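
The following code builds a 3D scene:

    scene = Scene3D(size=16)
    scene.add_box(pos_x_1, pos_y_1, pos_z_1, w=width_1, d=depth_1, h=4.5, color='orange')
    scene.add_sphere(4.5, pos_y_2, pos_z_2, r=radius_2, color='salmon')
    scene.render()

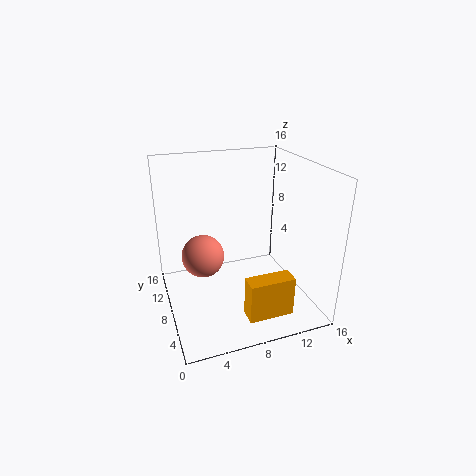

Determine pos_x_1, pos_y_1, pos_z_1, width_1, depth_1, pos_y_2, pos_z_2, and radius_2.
pos_x_1 = 7.5
pos_y_1 = 2.5
pos_z_1 = 0.5
width_1 = 5
depth_1 = 2
pos_y_2 = 10.5
pos_z_2 = 5
radius_2 = 2.5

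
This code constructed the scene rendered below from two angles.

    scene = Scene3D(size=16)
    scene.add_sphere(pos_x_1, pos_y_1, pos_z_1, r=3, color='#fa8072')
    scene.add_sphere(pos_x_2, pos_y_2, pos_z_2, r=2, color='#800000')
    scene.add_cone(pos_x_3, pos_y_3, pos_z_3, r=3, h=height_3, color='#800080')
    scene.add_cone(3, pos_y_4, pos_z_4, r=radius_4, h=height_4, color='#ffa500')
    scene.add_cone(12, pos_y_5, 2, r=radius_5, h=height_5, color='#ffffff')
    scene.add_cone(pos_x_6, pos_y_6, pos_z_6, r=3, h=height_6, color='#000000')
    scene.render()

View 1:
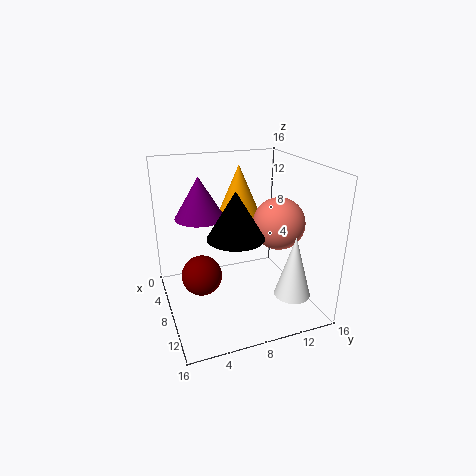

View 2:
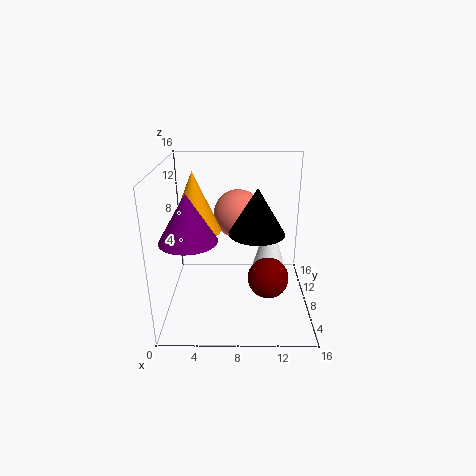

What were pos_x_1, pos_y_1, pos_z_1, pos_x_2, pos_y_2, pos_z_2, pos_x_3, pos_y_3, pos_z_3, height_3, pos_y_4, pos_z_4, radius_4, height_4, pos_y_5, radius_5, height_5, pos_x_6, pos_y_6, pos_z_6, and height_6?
pos_x_1 = 8, pos_y_1 = 13, pos_z_1 = 9, pos_x_2 = 11, pos_y_2 = 3, pos_z_2 = 6, pos_x_3 = 3, pos_y_3 = 5, pos_z_3 = 9, height_3 = 5, pos_y_4 = 10, pos_z_4 = 8, radius_4 = 3, height_4 = 7, pos_y_5 = 13, radius_5 = 2, height_5 = 7, pos_x_6 = 10, pos_y_6 = 7, pos_z_6 = 9, height_6 = 5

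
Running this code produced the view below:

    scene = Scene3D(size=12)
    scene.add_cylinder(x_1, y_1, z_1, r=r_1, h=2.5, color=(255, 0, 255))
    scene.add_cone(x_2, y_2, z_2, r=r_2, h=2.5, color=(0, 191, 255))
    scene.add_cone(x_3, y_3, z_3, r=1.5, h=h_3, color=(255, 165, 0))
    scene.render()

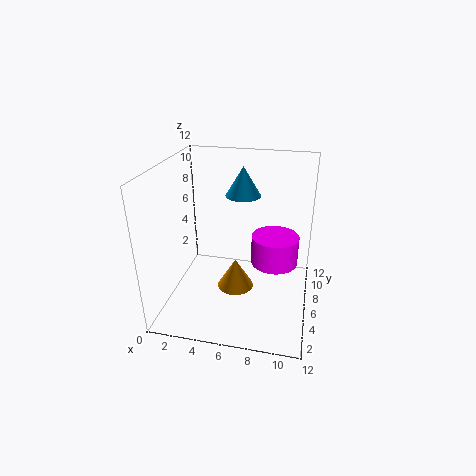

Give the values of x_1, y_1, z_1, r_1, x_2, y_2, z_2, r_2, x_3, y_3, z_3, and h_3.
x_1 = 9; y_1 = 7; z_1 = 3.5; r_1 = 2; x_2 = 6; y_2 = 8; z_2 = 9; r_2 = 1.5; x_3 = 6; y_3 = 5; z_3 = 2; h_3 = 2.5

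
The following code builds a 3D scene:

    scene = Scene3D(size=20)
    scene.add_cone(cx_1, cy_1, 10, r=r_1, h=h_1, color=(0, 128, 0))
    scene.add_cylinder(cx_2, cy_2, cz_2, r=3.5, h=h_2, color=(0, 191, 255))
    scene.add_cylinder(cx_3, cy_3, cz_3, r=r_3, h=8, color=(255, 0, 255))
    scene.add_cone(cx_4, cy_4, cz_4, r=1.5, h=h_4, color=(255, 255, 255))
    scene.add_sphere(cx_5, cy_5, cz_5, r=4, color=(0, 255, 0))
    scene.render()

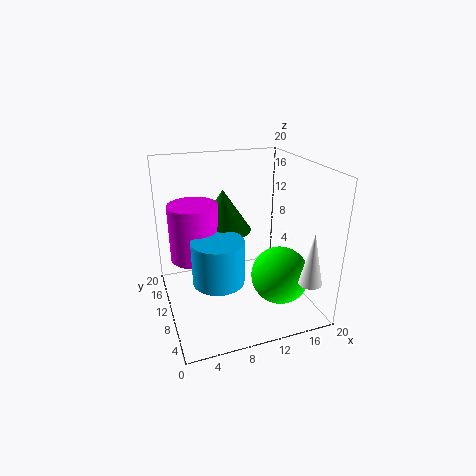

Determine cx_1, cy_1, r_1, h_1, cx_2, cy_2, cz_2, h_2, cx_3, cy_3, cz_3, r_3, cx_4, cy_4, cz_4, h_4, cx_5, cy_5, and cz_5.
cx_1 = 9; cy_1 = 13.5; r_1 = 4; h_1 = 6; cx_2 = 6.5; cy_2 = 8; cz_2 = 5; h_2 = 6; cx_3 = 4.5; cy_3 = 13; cz_3 = 6.5; r_3 = 3.5; cx_4 = 17; cy_4 = 2; cz_4 = 6; h_4 = 7; cx_5 = 15; cy_5 = 6.5; cz_5 = 5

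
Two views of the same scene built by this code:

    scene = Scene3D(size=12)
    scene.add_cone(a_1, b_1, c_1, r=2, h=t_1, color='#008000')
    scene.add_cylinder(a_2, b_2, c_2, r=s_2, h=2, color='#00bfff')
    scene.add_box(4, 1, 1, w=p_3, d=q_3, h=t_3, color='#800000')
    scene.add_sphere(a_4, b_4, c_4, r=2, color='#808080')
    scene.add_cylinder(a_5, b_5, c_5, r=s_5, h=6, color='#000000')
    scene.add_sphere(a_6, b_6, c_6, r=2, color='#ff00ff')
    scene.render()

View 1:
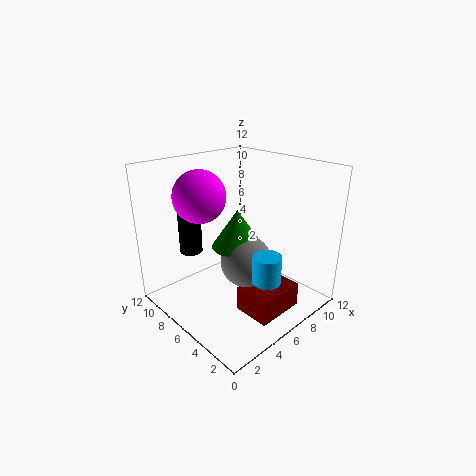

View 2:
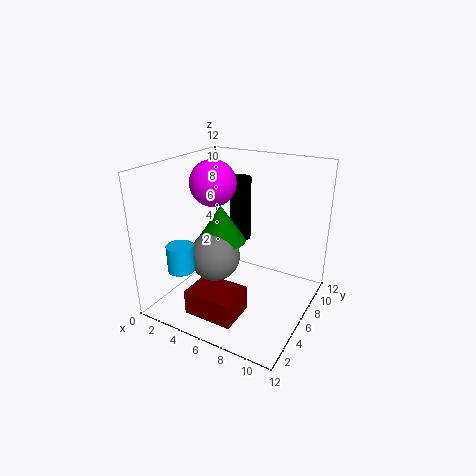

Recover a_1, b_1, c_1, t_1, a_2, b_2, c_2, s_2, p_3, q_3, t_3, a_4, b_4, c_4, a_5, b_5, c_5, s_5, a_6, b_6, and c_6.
a_1 = 5
b_1 = 5
c_1 = 6
t_1 = 3
a_2 = 4
b_2 = 1
c_2 = 5
s_2 = 1
p_3 = 4
q_3 = 3
t_3 = 2
a_4 = 5
b_4 = 4
c_4 = 5
a_5 = 4
b_5 = 10
c_5 = 4
s_5 = 1
a_6 = 3
b_6 = 7
c_6 = 10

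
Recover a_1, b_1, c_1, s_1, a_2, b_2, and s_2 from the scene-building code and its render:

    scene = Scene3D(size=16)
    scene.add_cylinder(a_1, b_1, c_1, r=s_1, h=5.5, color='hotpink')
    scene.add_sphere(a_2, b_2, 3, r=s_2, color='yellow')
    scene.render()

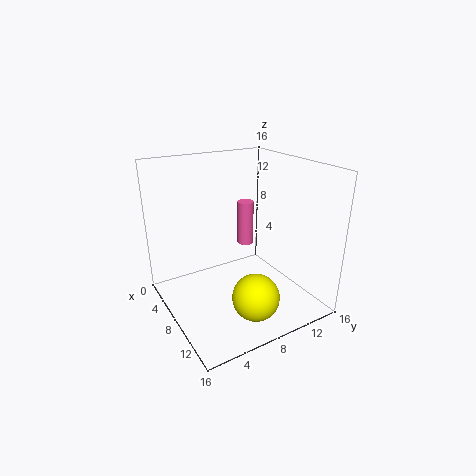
a_1 = 4, b_1 = 11.5, c_1 = 5, s_1 = 1, a_2 = 12.5, b_2 = 7.5, s_2 = 2.5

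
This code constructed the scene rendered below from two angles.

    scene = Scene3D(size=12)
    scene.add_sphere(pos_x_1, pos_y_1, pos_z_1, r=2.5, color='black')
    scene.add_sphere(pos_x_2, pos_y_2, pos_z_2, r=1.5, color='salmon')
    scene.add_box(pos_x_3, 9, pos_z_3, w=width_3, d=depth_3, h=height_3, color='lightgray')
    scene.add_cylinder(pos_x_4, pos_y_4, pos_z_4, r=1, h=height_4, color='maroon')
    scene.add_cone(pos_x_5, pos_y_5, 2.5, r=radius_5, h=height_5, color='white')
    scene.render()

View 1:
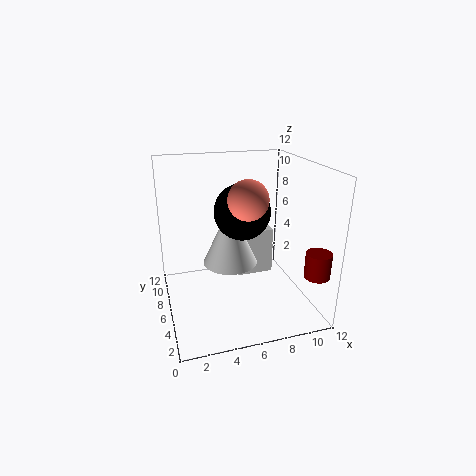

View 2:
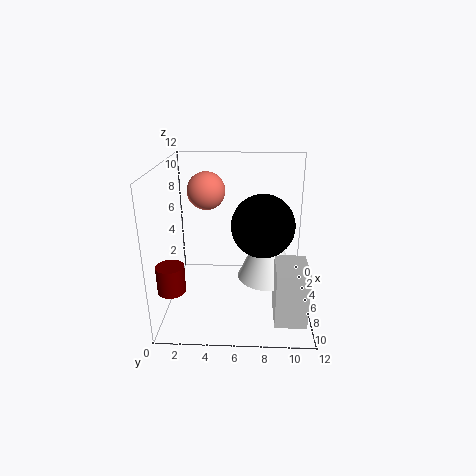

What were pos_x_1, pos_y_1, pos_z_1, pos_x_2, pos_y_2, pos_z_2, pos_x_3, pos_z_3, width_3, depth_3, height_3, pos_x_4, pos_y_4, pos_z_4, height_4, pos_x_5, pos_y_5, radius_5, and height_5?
pos_x_1 = 7; pos_y_1 = 8; pos_z_1 = 7.5; pos_x_2 = 6; pos_y_2 = 3.5; pos_z_2 = 10; pos_x_3 = 7; pos_z_3 = 0.5; width_3 = 3.5; depth_3 = 2.5; height_3 = 4.5; pos_x_4 = 11; pos_y_4 = 1.5; pos_z_4 = 4; height_4 = 2; pos_x_5 = 6; pos_y_5 = 8.5; radius_5 = 2.5; height_5 = 5.5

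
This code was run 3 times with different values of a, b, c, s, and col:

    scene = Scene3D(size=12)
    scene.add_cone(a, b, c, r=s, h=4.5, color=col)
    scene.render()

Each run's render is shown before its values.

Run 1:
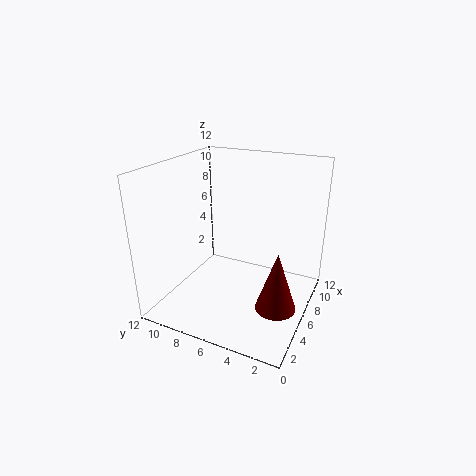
a = 3
b = 1.5
c = 2.5
s = 1.5
col = 'maroon'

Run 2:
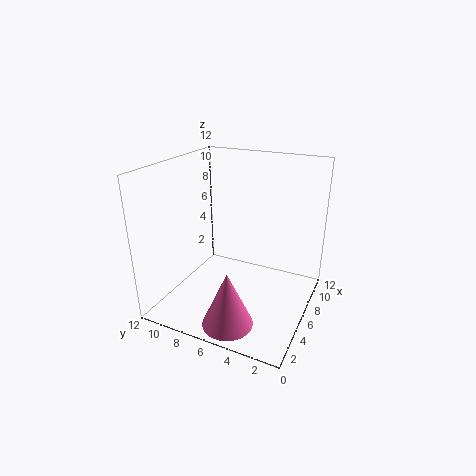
a = 2
b = 5
c = 0.5
s = 2
col = 'hotpink'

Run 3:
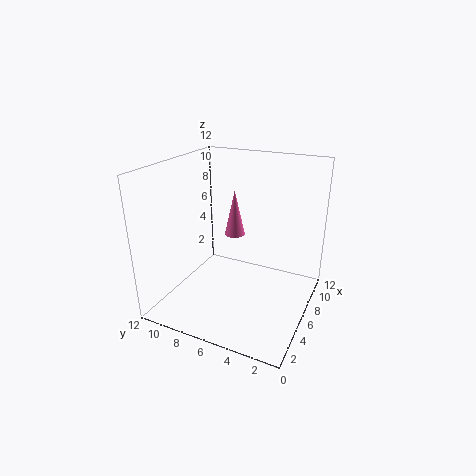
a = 10.5
b = 8.5
c = 4
s = 1
col = 'hotpink'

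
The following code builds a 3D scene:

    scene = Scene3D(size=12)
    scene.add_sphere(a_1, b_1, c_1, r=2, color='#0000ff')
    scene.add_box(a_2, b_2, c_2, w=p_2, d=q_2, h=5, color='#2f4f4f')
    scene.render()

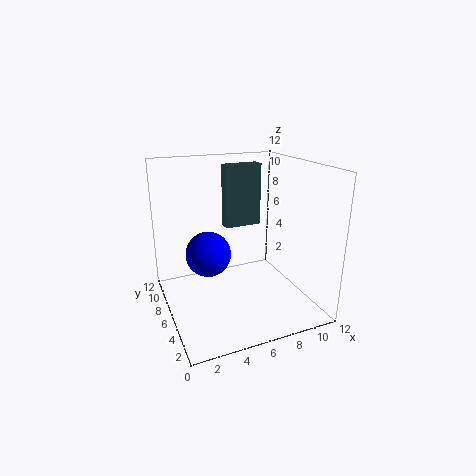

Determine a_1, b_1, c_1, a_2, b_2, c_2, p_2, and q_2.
a_1 = 4
b_1 = 8
c_1 = 4
a_2 = 5
b_2 = 6
c_2 = 7
p_2 = 3
q_2 = 1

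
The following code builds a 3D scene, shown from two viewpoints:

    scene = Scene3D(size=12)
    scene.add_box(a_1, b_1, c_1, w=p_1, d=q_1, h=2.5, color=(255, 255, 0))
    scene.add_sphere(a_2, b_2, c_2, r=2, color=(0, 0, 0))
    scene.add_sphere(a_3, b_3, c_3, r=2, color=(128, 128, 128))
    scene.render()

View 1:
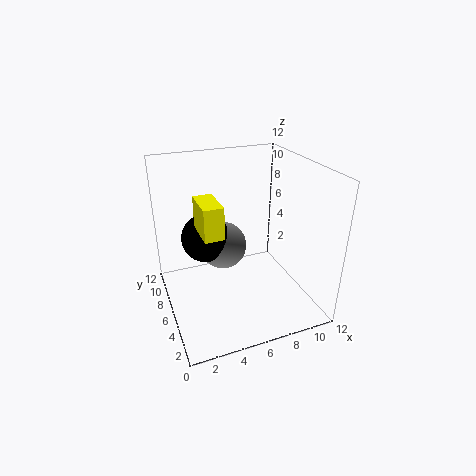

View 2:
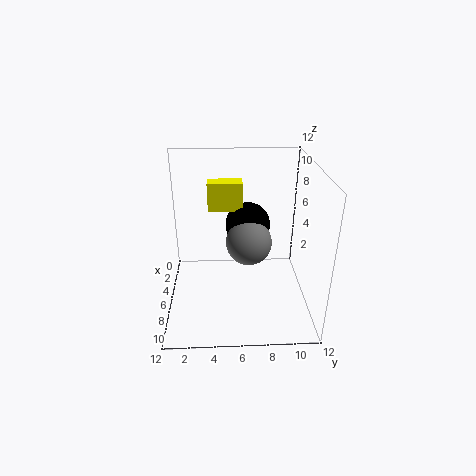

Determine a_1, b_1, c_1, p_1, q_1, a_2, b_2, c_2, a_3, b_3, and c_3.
a_1 = 2.5
b_1 = 3.5
c_1 = 7.5
p_1 = 1.5
q_1 = 3
a_2 = 3.5
b_2 = 7
c_2 = 6
a_3 = 5
b_3 = 7
c_3 = 5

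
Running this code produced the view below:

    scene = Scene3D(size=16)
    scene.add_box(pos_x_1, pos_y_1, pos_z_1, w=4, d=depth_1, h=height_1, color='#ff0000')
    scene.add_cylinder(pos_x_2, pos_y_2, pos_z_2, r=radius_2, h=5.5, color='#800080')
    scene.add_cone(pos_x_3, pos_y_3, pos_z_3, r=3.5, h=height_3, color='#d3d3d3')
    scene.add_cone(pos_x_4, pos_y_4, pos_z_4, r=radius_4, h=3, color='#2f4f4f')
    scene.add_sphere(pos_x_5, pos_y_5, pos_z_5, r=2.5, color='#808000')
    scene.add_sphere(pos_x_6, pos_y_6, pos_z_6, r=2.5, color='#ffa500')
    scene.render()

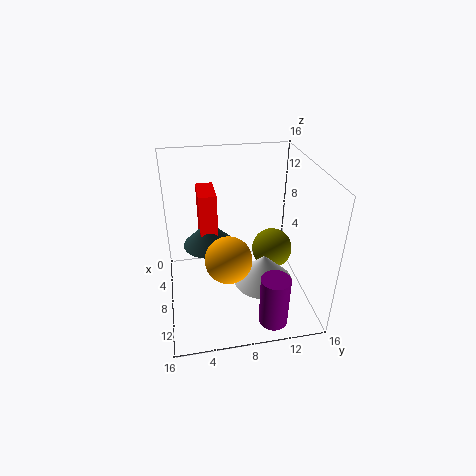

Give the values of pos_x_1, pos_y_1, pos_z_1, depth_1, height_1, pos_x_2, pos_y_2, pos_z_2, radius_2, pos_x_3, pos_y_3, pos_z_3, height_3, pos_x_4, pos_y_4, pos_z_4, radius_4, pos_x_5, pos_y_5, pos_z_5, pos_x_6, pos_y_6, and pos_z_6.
pos_x_1 = 2.5; pos_y_1 = 4; pos_z_1 = 5.5; depth_1 = 2; height_1 = 7; pos_x_2 = 14.5; pos_y_2 = 10.5; pos_z_2 = 1.5; radius_2 = 1.5; pos_x_3 = 8.5; pos_y_3 = 11; pos_z_3 = 2; height_3 = 3.5; pos_x_4 = 5.5; pos_y_4 = 5; pos_z_4 = 6; radius_4 = 3; pos_x_5 = 5; pos_y_5 = 13; pos_z_5 = 4; pos_x_6 = 10.5; pos_y_6 = 6.5; pos_z_6 = 7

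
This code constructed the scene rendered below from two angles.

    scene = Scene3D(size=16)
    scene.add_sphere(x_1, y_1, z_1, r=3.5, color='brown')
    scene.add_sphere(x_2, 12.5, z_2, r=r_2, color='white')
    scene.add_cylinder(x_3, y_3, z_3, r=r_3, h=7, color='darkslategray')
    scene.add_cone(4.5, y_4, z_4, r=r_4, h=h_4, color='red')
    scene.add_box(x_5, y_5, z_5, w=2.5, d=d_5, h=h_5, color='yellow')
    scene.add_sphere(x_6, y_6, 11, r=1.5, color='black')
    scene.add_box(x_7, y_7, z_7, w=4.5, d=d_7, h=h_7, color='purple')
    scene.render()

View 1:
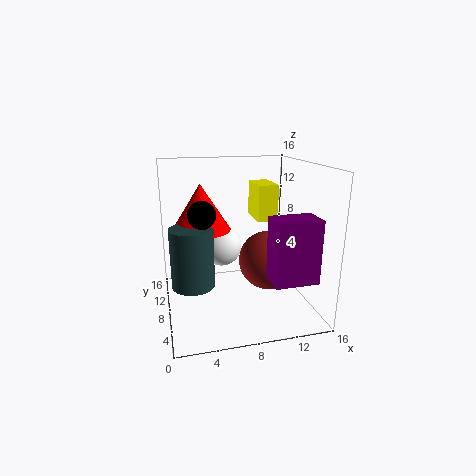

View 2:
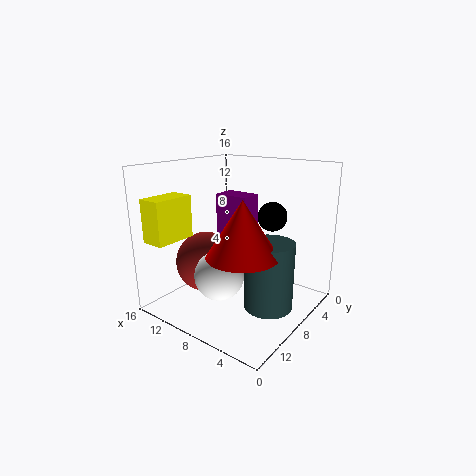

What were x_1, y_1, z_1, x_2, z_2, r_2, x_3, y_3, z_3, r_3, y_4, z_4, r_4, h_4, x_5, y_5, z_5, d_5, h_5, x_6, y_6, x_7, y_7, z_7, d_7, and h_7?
x_1 = 12; y_1 = 9; z_1 = 4.5; x_2 = 7; z_2 = 5.5; r_2 = 2.5; x_3 = 3; y_3 = 9.5; z_3 = 2; r_3 = 2.5; y_4 = 12; z_4 = 8; r_4 = 3.5; h_4 = 5.5; x_5 = 11.5; y_5 = 11.5; z_5 = 8.5; d_5 = 4.5; h_5 = 4.5; x_6 = 4; y_6 = 7.5; x_7 = 10; y_7 = 1; z_7 = 5; d_7 = 3; h_7 = 6.5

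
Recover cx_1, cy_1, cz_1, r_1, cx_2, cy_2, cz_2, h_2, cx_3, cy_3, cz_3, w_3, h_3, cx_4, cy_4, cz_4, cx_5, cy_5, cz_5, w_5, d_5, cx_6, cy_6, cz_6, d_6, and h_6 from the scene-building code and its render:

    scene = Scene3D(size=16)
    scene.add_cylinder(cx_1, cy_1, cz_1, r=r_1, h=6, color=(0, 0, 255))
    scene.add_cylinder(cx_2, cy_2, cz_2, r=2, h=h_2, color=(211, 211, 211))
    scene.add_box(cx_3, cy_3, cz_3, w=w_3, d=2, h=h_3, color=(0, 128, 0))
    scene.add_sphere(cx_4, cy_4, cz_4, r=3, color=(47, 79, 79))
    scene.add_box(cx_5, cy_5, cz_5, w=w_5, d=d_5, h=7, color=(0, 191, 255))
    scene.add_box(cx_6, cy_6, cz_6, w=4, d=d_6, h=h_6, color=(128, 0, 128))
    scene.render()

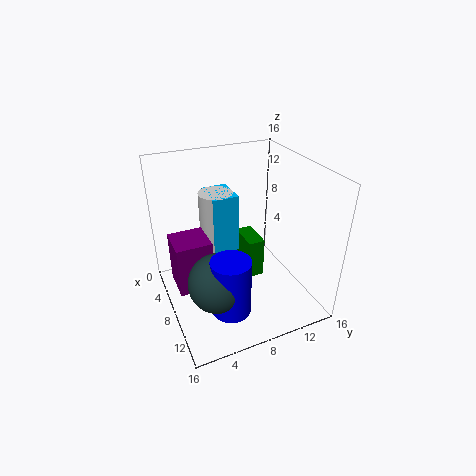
cx_1 = 13; cy_1 = 5; cz_1 = 3; r_1 = 2; cx_2 = 4; cy_2 = 7; cz_2 = 5; h_2 = 7; cx_3 = 3; cy_3 = 10; cz_3 = 1; w_3 = 4; h_3 = 5; cx_4 = 12; cy_4 = 4; cz_4 = 6; cx_5 = 2; cy_5 = 6; cz_5 = 5; w_5 = 4; d_5 = 3; cx_6 = 4; cy_6 = 1; cz_6 = 2; d_6 = 4; h_6 = 6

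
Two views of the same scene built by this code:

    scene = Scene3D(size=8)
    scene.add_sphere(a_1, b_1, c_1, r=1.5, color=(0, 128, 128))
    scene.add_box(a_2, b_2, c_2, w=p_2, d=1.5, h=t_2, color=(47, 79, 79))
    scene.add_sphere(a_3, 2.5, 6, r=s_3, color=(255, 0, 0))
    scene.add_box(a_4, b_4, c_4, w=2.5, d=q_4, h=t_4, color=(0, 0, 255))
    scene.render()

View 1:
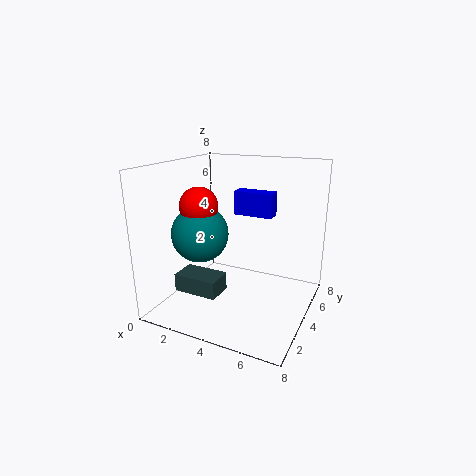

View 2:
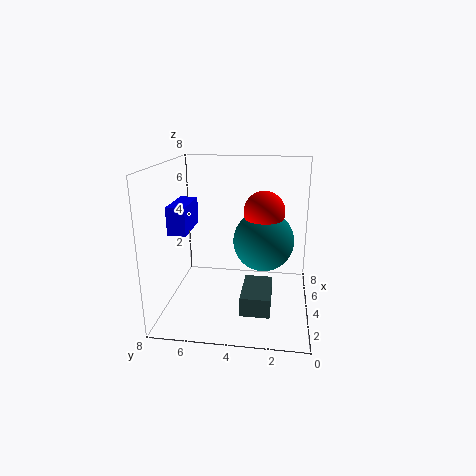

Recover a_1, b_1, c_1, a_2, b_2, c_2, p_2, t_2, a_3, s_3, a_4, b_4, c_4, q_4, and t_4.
a_1 = 2.5, b_1 = 2.5, c_1 = 4.5, a_2 = 1, b_2 = 2, c_2 = 1, p_2 = 2.5, t_2 = 1, a_3 = 2.5, s_3 = 1, a_4 = 2.5, b_4 = 6.5, c_4 = 4.5, q_4 = 1, t_4 = 1.5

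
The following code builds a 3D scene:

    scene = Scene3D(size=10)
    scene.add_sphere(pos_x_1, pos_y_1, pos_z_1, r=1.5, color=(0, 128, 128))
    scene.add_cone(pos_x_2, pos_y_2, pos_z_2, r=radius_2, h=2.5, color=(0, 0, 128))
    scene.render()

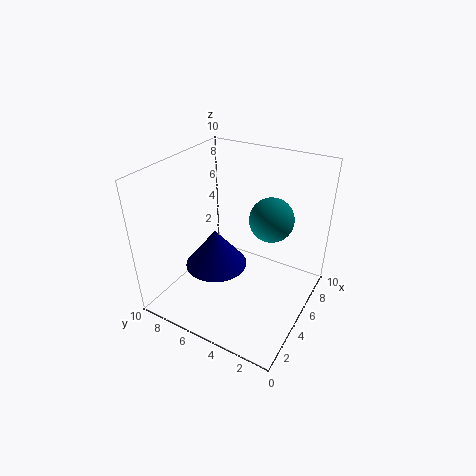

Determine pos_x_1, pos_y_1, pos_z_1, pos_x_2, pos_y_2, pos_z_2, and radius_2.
pos_x_1 = 6
pos_y_1 = 3
pos_z_1 = 6.5
pos_x_2 = 3
pos_y_2 = 5.5
pos_z_2 = 4
radius_2 = 2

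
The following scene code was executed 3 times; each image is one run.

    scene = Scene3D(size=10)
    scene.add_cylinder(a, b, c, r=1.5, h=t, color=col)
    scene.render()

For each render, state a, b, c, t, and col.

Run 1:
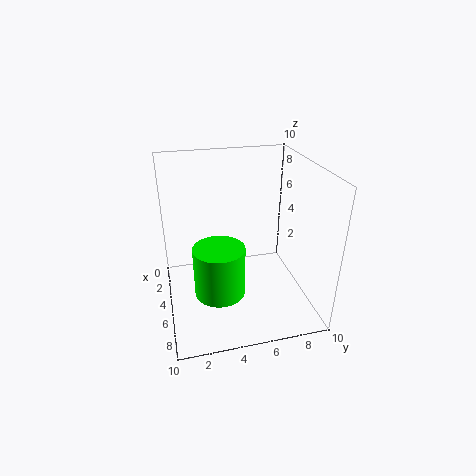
a = 8.5
b = 3
c = 3.5
t = 3
col = 'lime'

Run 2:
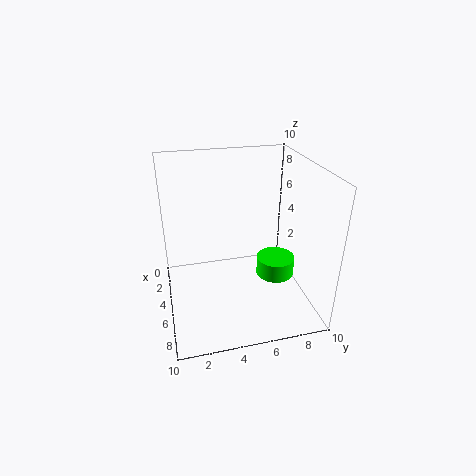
a = 3.5
b = 8.5
c = 0.5
t = 1.5
col = 'lime'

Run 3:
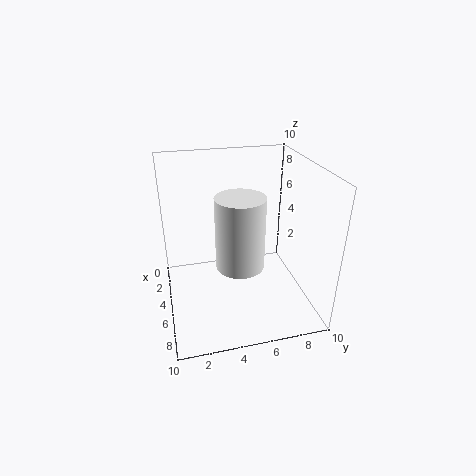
a = 7.5
b = 4.5
c = 4.5
t = 4.5
col = 'white'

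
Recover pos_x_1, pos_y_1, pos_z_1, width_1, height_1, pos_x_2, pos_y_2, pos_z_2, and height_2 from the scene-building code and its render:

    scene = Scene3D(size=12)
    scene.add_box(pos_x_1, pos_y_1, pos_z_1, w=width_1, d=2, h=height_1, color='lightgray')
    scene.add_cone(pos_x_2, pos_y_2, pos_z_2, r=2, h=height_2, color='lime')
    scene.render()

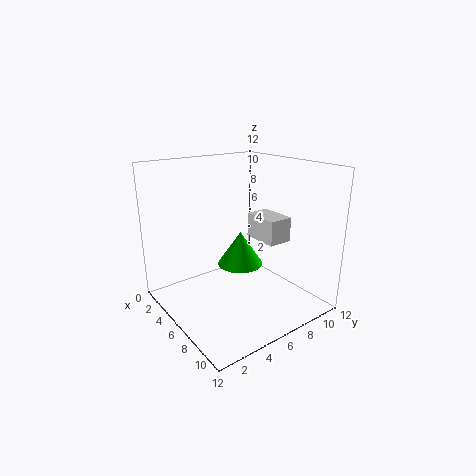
pos_x_1 = 6
pos_y_1 = 7
pos_z_1 = 6
width_1 = 3
height_1 = 2
pos_x_2 = 5
pos_y_2 = 7
pos_z_2 = 3
height_2 = 3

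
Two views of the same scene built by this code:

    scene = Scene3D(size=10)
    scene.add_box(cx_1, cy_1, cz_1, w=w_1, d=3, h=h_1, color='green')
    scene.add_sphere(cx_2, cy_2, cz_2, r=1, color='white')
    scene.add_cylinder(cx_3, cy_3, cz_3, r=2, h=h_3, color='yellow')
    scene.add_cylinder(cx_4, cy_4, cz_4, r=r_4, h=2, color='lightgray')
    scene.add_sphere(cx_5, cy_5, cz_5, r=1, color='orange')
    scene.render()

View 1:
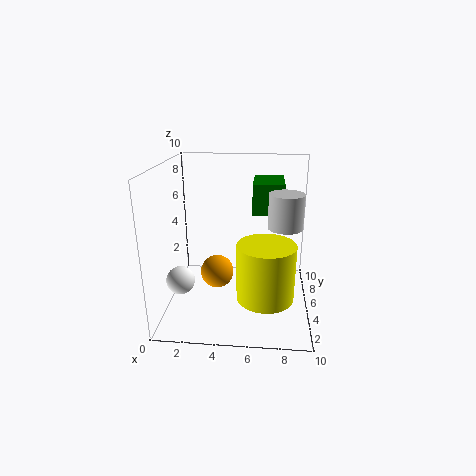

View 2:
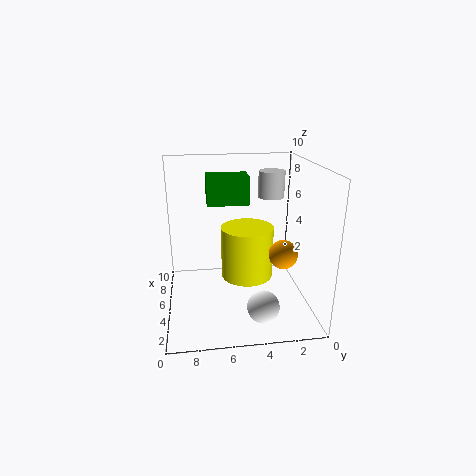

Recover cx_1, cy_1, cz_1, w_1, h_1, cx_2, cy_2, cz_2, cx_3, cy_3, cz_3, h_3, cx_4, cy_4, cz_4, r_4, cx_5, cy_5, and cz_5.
cx_1 = 6; cy_1 = 4; cz_1 = 7; w_1 = 2; h_1 = 2; cx_2 = 1; cy_2 = 4; cz_2 = 2; cx_3 = 7; cy_3 = 4; cz_3 = 1; h_3 = 4; cx_4 = 8; cy_4 = 2; cz_4 = 7; r_4 = 1; cx_5 = 4; cy_5 = 2; cz_5 = 4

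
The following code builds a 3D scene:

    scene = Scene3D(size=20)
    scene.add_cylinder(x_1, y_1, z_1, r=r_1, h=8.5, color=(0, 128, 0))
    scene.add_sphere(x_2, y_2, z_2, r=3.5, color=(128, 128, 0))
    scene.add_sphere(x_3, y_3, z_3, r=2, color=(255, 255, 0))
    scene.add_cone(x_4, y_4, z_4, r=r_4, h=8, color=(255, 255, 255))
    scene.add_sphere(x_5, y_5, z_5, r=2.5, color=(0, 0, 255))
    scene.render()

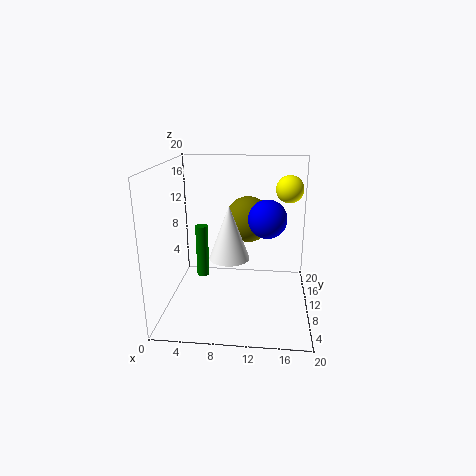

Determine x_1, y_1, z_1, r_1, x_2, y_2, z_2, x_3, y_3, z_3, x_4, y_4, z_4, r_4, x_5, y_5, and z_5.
x_1 = 3.5
y_1 = 16
z_1 = 1
r_1 = 1
x_2 = 11
y_2 = 15.5
z_2 = 11
x_3 = 17
y_3 = 14.5
z_3 = 16
x_4 = 8.5
y_4 = 12
z_4 = 6
r_4 = 3
x_5 = 14
y_5 = 8
z_5 = 13.5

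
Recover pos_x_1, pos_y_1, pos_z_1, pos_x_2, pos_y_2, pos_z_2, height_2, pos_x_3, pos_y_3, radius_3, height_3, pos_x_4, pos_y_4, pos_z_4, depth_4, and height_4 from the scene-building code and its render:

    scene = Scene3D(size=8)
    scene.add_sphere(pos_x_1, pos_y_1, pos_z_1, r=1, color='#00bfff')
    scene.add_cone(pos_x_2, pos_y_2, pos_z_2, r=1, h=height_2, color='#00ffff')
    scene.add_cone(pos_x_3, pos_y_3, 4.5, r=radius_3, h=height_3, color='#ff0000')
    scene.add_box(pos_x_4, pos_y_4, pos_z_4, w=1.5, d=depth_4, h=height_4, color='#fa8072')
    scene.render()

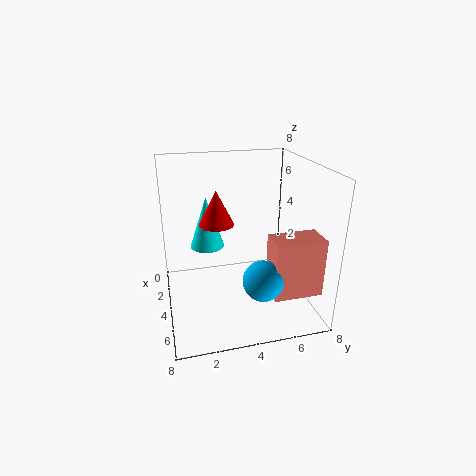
pos_x_1 = 7; pos_y_1 = 4.5; pos_z_1 = 3; pos_x_2 = 2.5; pos_y_2 = 2.5; pos_z_2 = 3; height_2 = 3; pos_x_3 = 3; pos_y_3 = 3; radius_3 = 1; height_3 = 2; pos_x_4 = 6; pos_y_4 = 5; pos_z_4 = 2; depth_4 = 2.5; height_4 = 3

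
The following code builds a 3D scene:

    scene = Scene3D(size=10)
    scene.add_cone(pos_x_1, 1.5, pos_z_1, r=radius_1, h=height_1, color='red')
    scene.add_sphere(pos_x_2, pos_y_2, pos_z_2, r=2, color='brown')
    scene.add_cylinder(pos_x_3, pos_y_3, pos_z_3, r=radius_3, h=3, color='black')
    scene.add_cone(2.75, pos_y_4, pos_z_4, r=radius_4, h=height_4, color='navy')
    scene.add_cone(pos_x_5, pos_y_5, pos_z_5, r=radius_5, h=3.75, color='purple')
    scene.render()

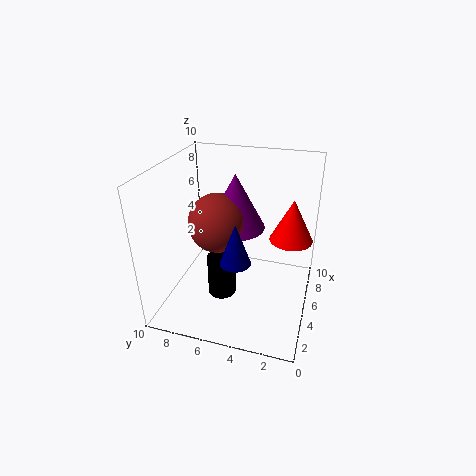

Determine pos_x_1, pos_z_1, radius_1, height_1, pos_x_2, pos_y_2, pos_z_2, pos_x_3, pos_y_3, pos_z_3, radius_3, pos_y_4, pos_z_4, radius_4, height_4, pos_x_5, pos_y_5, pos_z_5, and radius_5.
pos_x_1 = 6.25
pos_z_1 = 4.75
radius_1 = 1.5
height_1 = 3
pos_x_2 = 4.5
pos_y_2 = 6.25
pos_z_2 = 6.25
pos_x_3 = 4.25
pos_y_3 = 6
pos_z_3 = 0.75
radius_3 = 1
pos_y_4 = 4.5
pos_z_4 = 4.5
radius_4 = 1
height_4 = 2.75
pos_x_5 = 5.25
pos_y_5 = 5.25
pos_z_5 = 5.75
radius_5 = 2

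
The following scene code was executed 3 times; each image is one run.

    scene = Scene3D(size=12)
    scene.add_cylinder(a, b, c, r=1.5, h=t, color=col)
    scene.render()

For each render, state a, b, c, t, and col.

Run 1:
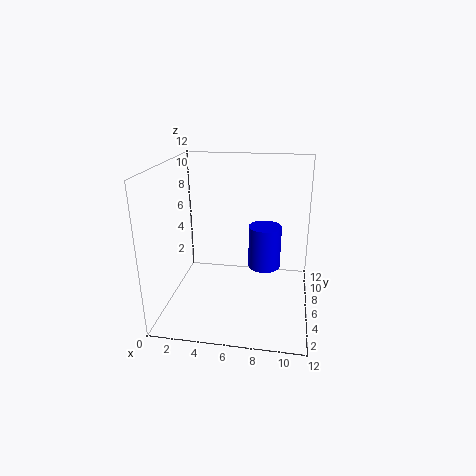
a = 8; b = 9; c = 2; t = 4; col = 'blue'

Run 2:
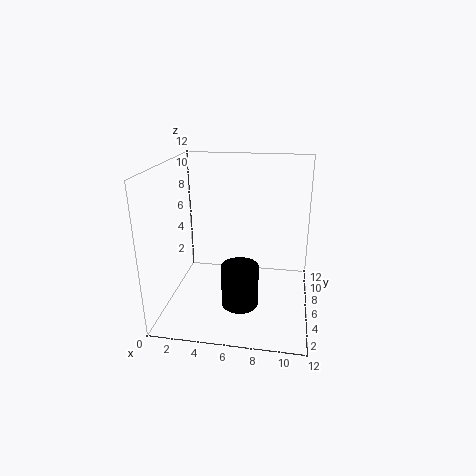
a = 6.5; b = 4; c = 1; t = 3.5; col = 'black'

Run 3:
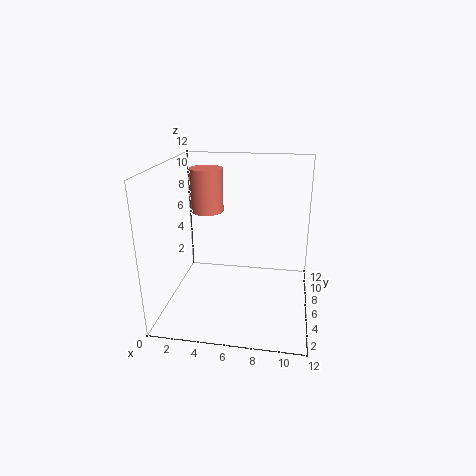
a = 2.5; b = 9.5; c = 7; t = 4; col = 'salmon'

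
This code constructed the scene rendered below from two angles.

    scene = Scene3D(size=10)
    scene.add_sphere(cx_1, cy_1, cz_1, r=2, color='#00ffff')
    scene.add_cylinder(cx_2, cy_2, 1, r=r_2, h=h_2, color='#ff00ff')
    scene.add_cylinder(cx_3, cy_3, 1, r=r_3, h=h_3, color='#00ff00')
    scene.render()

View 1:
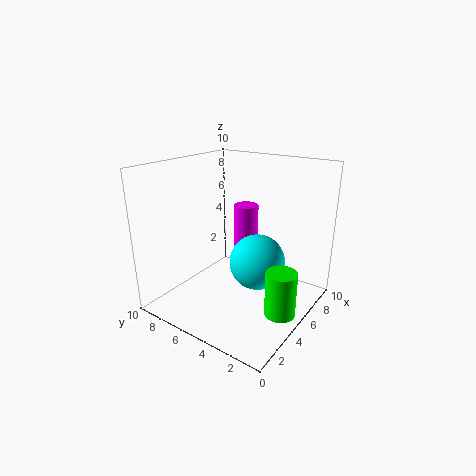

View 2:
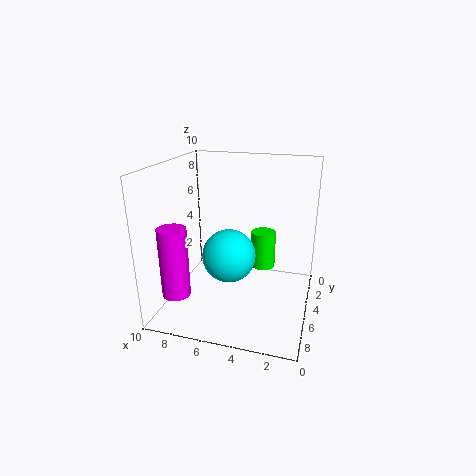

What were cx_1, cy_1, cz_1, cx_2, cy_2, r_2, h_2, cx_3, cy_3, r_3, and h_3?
cx_1 = 6
cy_1 = 4
cz_1 = 3
cx_2 = 9
cy_2 = 7
r_2 = 1
h_2 = 5
cx_3 = 4
cy_3 = 1
r_3 = 1
h_3 = 3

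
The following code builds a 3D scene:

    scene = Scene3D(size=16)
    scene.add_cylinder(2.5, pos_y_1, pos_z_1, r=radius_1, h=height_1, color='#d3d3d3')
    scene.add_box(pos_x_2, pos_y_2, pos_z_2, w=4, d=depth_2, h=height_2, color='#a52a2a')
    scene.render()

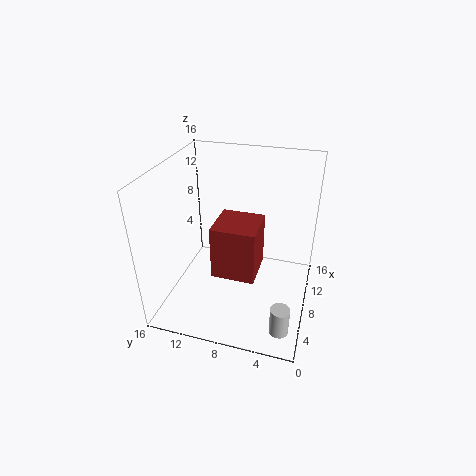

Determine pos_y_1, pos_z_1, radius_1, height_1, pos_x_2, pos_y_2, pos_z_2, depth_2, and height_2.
pos_y_1 = 2
pos_z_1 = 1
radius_1 = 1
height_1 = 3
pos_x_2 = 1
pos_y_2 = 4.5
pos_z_2 = 8
depth_2 = 4
height_2 = 5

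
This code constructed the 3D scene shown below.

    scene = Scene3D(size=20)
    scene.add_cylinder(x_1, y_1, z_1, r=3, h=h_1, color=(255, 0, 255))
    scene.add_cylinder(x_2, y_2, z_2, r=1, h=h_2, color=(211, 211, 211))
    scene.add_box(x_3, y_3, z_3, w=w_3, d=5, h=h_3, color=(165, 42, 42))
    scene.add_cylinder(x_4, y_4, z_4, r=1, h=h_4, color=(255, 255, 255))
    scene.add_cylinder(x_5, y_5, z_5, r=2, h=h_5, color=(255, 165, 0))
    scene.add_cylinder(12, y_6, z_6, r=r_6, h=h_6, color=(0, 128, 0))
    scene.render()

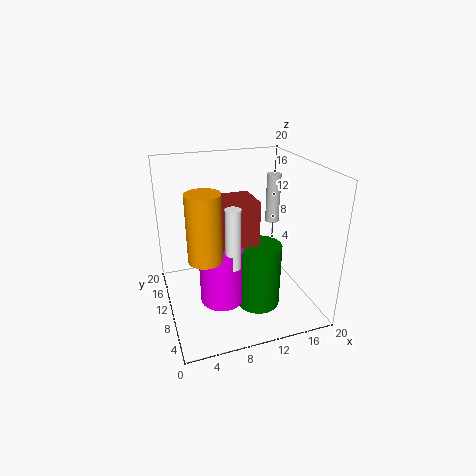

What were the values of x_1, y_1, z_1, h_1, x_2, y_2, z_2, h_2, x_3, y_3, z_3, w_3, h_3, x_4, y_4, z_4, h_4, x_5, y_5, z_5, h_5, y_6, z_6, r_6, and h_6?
x_1 = 7, y_1 = 8, z_1 = 2, h_1 = 8, x_2 = 16, y_2 = 12, z_2 = 11, h_2 = 7, x_3 = 6, y_3 = 7, z_3 = 10, w_3 = 6, h_3 = 6, x_4 = 8, y_4 = 6, z_4 = 8, h_4 = 8, x_5 = 4, y_5 = 4, z_5 = 11, h_5 = 8, y_6 = 7, z_6 = 1, r_6 = 3, h_6 = 9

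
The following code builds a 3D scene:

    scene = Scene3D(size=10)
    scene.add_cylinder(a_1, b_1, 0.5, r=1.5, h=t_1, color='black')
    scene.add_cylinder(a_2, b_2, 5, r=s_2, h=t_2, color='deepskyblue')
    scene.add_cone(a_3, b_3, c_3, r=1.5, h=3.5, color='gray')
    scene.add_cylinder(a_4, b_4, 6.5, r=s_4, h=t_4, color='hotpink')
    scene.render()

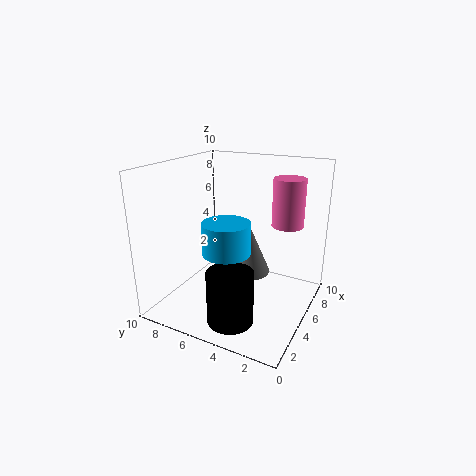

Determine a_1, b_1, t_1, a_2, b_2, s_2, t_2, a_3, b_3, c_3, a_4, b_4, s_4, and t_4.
a_1 = 2; b_1 = 4; t_1 = 3.5; a_2 = 2.5; b_2 = 4.5; s_2 = 1.5; t_2 = 2; a_3 = 4.5; b_3 = 4; c_3 = 3; a_4 = 5; b_4 = 1.5; s_4 = 1; t_4 = 3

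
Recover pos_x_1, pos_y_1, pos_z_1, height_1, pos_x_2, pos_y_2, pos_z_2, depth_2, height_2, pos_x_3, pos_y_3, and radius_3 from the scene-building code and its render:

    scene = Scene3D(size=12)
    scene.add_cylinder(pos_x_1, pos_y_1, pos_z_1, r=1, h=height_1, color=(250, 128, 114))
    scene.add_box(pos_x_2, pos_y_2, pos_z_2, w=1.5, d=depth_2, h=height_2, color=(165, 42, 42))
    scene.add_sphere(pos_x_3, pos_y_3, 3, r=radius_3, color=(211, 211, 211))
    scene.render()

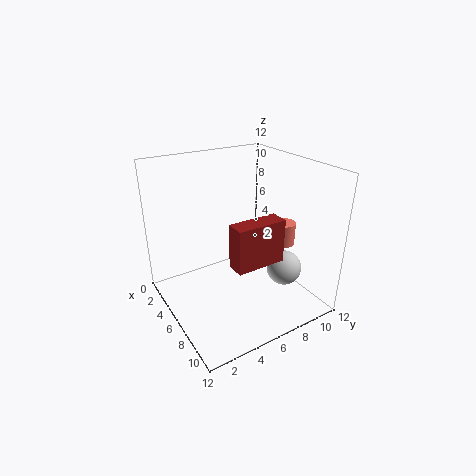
pos_x_1 = 6.5
pos_y_1 = 10.5
pos_z_1 = 4.5
height_1 = 2
pos_x_2 = 8
pos_y_2 = 4
pos_z_2 = 5
depth_2 = 4
height_2 = 3.5
pos_x_3 = 8
pos_y_3 = 9.5
radius_3 = 1.5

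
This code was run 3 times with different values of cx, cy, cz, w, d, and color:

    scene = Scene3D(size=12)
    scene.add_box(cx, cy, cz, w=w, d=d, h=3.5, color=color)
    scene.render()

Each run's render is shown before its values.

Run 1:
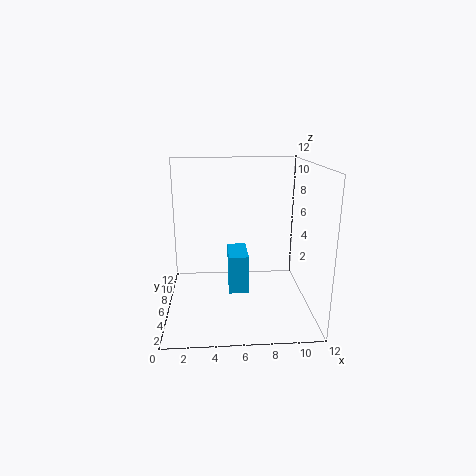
cx = 5.25; cy = 6.5; cz = 0.5; w = 1.75; d = 3.5; color = 'deepskyblue'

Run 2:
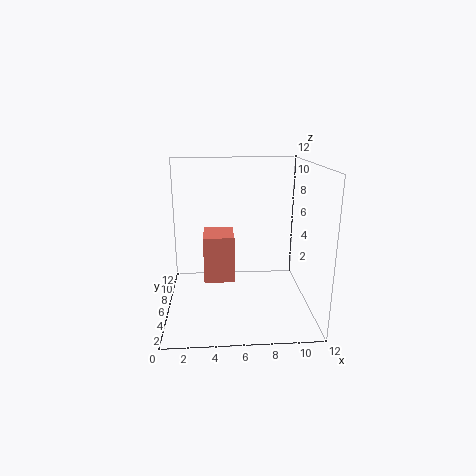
cx = 3.25; cy = 2.5; cz = 3.75; w = 2.25; d = 2.75; color = 'salmon'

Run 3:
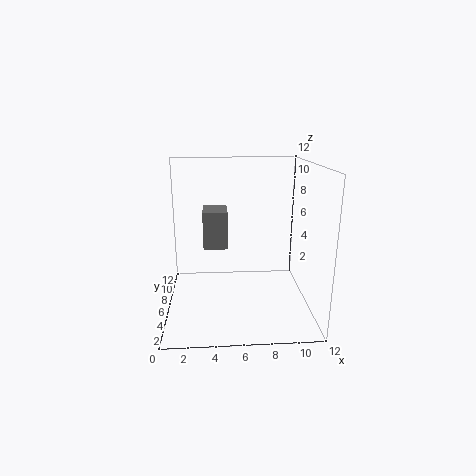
cx = 3; cy = 8.5; cz = 4; w = 2.25; d = 3; color = 'gray'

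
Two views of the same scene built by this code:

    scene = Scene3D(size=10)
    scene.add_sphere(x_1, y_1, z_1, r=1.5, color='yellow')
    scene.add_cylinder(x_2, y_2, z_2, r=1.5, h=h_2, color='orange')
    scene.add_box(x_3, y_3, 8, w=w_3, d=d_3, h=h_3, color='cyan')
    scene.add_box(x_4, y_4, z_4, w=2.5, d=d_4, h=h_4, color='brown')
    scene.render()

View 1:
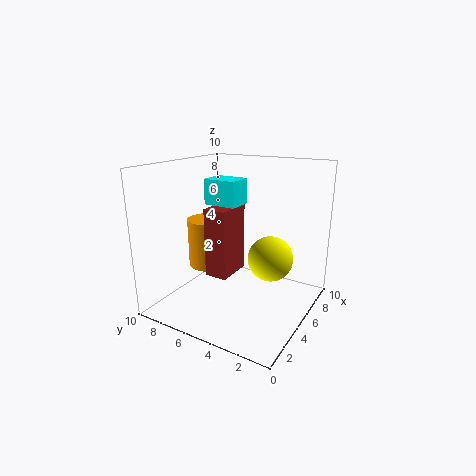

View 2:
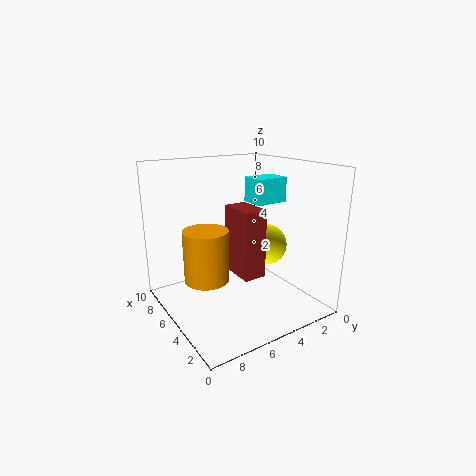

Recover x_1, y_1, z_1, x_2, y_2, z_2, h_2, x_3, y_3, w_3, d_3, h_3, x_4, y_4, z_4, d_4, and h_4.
x_1 = 5; y_1 = 2.5; z_1 = 4; x_2 = 5; y_2 = 7.5; z_2 = 2.5; h_2 = 3.5; x_3 = 2; y_3 = 3.5; w_3 = 1.5; d_3 = 2; h_3 = 1.5; x_4 = 2.5; y_4 = 4.5; z_4 = 3; d_4 = 1.5; h_4 = 4.5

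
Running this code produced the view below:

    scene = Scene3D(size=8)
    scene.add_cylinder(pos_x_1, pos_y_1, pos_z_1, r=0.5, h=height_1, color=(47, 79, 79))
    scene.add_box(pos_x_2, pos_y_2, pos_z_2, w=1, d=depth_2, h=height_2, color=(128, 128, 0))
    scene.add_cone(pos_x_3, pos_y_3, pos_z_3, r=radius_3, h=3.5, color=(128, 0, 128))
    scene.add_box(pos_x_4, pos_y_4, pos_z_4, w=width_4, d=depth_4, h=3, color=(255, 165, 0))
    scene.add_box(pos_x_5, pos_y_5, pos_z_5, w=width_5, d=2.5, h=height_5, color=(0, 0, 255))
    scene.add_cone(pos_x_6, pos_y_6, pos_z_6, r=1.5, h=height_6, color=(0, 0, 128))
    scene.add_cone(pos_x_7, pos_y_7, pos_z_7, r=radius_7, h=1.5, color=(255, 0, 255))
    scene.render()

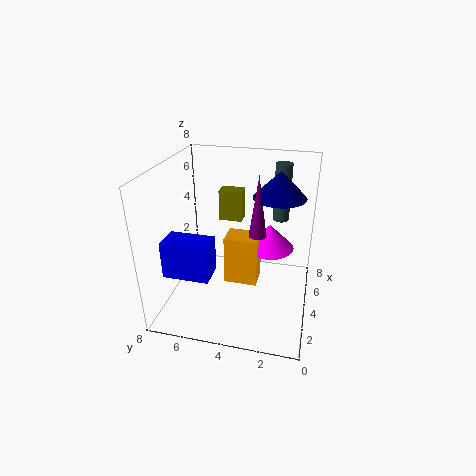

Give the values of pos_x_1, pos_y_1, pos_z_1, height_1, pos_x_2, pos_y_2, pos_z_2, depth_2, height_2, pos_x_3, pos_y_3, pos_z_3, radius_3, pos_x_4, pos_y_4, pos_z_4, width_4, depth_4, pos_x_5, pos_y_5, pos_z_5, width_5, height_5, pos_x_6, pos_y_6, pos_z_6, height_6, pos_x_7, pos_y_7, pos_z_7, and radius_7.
pos_x_1 = 7; pos_y_1 = 2; pos_z_1 = 4; height_1 = 3.5; pos_x_2 = 7; pos_y_2 = 4.5; pos_z_2 = 3.5; depth_2 = 1.5; height_2 = 2; pos_x_3 = 4.5; pos_y_3 = 3; pos_z_3 = 4; radius_3 = 0.5; pos_x_4 = 4.5; pos_y_4 = 3; pos_z_4 = 0.5; width_4 = 1.5; depth_4 = 2; pos_x_5 = 1.5; pos_y_5 = 5; pos_z_5 = 2.5; width_5 = 1.5; height_5 = 2; pos_x_6 = 5.5; pos_y_6 = 2; pos_z_6 = 6; height_6 = 1.5; pos_x_7 = 6; pos_y_7 = 2.5; pos_z_7 = 2.5; radius_7 = 1.5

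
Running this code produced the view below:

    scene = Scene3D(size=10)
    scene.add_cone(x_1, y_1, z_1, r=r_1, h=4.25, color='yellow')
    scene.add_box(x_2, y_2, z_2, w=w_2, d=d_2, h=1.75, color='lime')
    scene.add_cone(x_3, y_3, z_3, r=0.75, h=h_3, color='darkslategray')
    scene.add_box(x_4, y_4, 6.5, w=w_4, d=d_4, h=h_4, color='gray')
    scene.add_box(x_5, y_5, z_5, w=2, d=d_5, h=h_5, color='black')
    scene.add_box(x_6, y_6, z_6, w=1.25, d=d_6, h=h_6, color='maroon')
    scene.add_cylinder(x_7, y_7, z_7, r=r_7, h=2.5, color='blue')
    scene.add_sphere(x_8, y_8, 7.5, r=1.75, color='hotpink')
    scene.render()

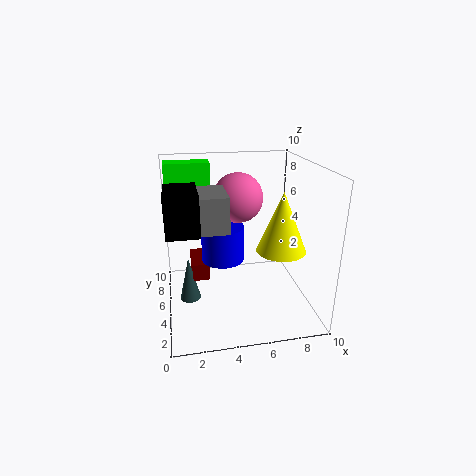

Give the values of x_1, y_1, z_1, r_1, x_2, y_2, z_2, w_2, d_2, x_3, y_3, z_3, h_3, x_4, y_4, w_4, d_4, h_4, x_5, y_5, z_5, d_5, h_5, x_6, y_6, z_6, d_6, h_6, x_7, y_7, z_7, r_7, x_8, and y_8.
x_1 = 8
y_1 = 4.5
z_1 = 4
r_1 = 1.75
x_2 = 0.25
y_2 = 7.5
z_2 = 8
w_2 = 3.25
d_2 = 1.5
x_3 = 1.5
y_3 = 5.5
z_3 = 0.25
h_3 = 3.25
x_4 = 1.25
y_4 = 2.25
w_4 = 2.75
d_4 = 3
h_4 = 2.25
x_5 = 0.25
y_5 = 2
z_5 = 6.5
d_5 = 3.25
h_5 = 2.5
x_6 = 1.75
y_6 = 5.25
z_6 = 1.75
d_6 = 2.75
h_6 = 1.25
x_7 = 4
y_7 = 5.5
z_7 = 3.25
r_7 = 1.5
x_8 = 5.25
y_8 = 6.25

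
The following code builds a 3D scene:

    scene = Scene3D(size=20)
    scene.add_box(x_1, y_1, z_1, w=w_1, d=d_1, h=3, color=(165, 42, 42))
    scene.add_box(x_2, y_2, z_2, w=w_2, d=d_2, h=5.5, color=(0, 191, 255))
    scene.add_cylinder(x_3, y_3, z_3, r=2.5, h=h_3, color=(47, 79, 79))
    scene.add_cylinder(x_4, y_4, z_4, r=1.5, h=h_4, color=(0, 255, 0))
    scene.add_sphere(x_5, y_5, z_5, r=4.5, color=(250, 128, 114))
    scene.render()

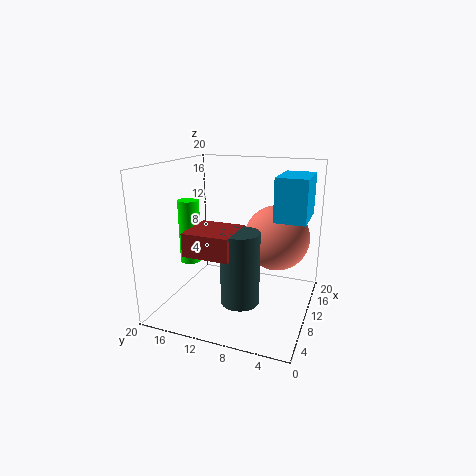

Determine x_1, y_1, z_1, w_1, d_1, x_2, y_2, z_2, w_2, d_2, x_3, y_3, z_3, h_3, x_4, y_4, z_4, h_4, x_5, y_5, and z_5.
x_1 = 2.5; y_1 = 8.5; z_1 = 9.5; w_1 = 6; d_1 = 6; x_2 = 7.5; y_2 = 0.5; z_2 = 13.5; w_2 = 6.5; d_2 = 4; x_3 = 5.5; y_3 = 8; z_3 = 3; h_3 = 9.5; x_4 = 9; y_4 = 17; z_4 = 6; h_4 = 9; x_5 = 12; y_5 = 5; z_5 = 10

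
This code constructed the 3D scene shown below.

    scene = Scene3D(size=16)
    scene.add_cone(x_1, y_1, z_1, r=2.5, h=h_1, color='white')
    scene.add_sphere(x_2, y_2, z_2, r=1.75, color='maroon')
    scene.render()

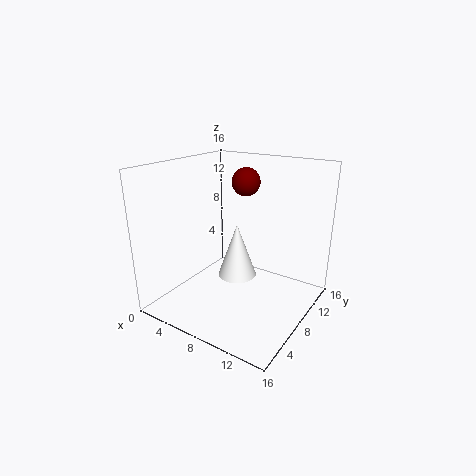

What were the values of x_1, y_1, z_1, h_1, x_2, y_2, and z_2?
x_1 = 5.25, y_1 = 12, z_1 = 0.75, h_1 = 7, x_2 = 5.75, y_2 = 13.25, z_2 = 13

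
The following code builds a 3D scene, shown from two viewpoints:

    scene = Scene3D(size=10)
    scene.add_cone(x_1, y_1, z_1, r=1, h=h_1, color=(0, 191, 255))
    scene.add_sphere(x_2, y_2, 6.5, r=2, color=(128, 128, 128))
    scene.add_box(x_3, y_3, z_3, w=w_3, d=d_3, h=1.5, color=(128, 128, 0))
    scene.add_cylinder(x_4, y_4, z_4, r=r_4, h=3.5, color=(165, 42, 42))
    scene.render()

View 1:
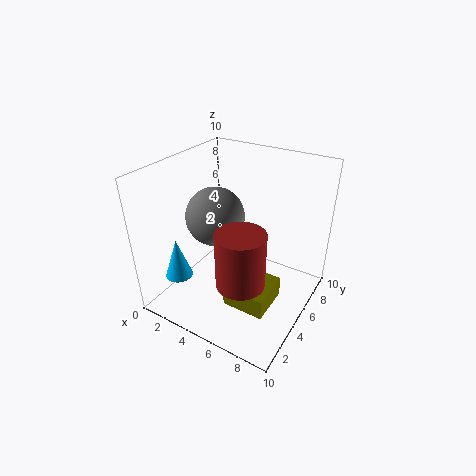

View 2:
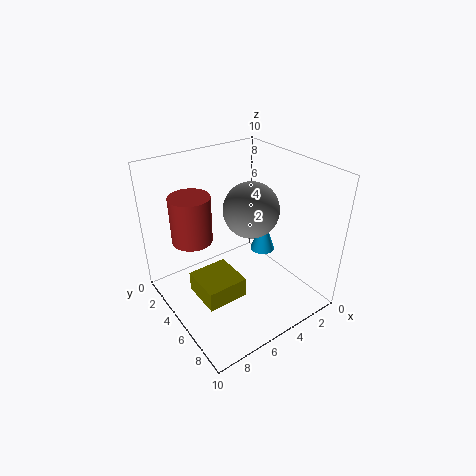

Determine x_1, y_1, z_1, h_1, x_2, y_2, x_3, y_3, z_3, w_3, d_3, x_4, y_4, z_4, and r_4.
x_1 = 1
y_1 = 3
z_1 = 1.5
h_1 = 3
x_2 = 3.5
y_2 = 4.5
x_3 = 5
y_3 = 3
z_3 = 0.5
w_3 = 3
d_3 = 3
x_4 = 7
y_4 = 2
z_4 = 4
r_4 = 1.5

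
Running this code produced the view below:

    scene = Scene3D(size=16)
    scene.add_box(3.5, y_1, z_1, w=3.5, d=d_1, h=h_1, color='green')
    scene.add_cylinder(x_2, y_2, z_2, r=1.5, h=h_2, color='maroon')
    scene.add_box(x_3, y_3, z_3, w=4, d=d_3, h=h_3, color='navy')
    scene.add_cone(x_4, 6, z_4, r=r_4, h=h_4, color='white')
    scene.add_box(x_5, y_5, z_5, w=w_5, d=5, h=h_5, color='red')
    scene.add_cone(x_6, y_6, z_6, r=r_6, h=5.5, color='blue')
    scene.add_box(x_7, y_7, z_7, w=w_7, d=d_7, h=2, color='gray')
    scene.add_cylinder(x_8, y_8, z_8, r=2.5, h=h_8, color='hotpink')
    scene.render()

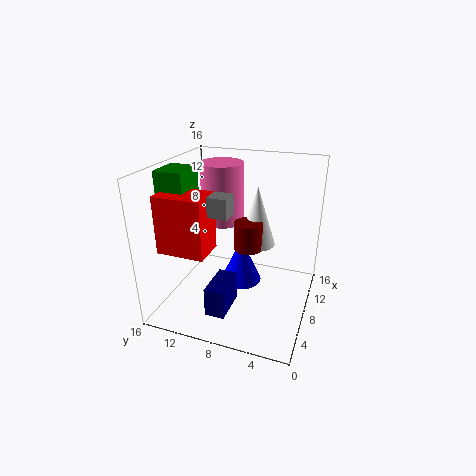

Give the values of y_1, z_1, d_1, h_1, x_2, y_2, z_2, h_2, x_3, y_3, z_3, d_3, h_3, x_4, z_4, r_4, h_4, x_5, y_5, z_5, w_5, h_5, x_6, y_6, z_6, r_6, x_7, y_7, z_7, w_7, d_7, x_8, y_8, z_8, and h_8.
y_1 = 12; z_1 = 13.5; d_1 = 3; h_1 = 2.5; x_2 = 7; y_2 = 6.5; z_2 = 7.5; h_2 = 3; x_3 = 1; y_3 = 7; z_3 = 2.5; d_3 = 2; h_3 = 3; x_4 = 8.5; z_4 = 7.5; r_4 = 2; h_4 = 6.5; x_5 = 2; y_5 = 9.5; z_5 = 8; w_5 = 3.5; h_5 = 6; x_6 = 10.5; y_6 = 8.5; z_6 = 1; r_6 = 2.5; x_7 = 3.5; y_7 = 7.5; z_7 = 12; w_7 = 2; d_7 = 5; x_8 = 11; y_8 = 11; z_8 = 8.5; h_8 = 7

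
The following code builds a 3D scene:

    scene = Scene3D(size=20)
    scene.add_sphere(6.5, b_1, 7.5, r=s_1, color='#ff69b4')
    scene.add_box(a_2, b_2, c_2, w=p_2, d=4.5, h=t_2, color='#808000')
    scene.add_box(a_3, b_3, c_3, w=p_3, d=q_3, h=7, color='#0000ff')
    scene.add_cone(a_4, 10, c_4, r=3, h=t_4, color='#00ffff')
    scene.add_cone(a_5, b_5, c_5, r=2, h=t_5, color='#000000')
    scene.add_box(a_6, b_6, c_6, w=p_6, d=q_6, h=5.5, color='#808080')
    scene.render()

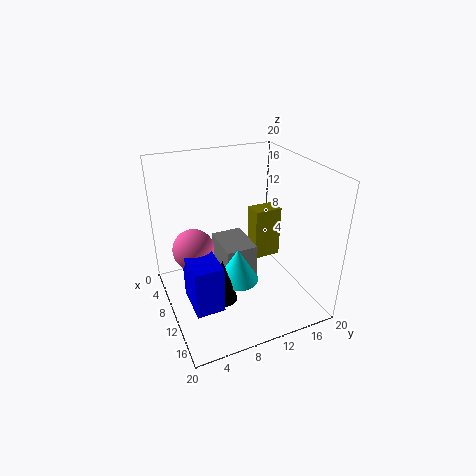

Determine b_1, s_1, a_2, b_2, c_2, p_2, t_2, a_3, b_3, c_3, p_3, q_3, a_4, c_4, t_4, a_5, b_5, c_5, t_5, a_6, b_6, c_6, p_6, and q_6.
b_1 = 4.5
s_1 = 3
a_2 = 2
b_2 = 15.5
c_2 = 2
p_2 = 3
t_2 = 8.5
a_3 = 7.5
b_3 = 2.5
c_3 = 1
p_3 = 6
q_3 = 4
a_4 = 10
c_4 = 3
t_4 = 5
a_5 = 11.5
b_5 = 7
c_5 = 1.5
t_5 = 6.5
a_6 = 0.5
b_6 = 9.5
c_6 = 0.5
p_6 = 7
q_6 = 5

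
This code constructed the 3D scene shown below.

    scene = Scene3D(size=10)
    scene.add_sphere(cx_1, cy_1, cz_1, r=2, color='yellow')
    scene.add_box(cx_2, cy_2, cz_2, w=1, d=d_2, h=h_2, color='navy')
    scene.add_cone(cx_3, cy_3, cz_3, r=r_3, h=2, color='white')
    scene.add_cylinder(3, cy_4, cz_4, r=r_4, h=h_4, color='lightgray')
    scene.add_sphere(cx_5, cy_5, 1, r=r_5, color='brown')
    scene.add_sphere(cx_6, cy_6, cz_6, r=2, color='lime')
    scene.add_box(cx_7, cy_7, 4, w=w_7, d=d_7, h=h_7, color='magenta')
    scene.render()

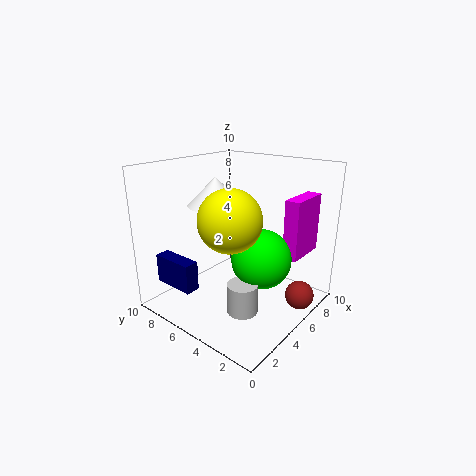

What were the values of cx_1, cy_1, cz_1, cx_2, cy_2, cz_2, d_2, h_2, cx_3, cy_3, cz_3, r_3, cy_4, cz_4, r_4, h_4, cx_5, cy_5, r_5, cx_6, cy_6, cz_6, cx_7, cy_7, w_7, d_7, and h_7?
cx_1 = 3; cy_1 = 4; cz_1 = 7; cx_2 = 1; cy_2 = 6; cz_2 = 2; d_2 = 3; h_2 = 2; cx_3 = 5; cy_3 = 7; cz_3 = 7; r_3 = 2; cy_4 = 3; cz_4 = 1; r_4 = 1; h_4 = 2; cx_5 = 7; cy_5 = 1; r_5 = 1; cx_6 = 5; cy_6 = 3; cz_6 = 4; cx_7 = 6; cy_7 = 1; w_7 = 3; d_7 = 1; h_7 = 4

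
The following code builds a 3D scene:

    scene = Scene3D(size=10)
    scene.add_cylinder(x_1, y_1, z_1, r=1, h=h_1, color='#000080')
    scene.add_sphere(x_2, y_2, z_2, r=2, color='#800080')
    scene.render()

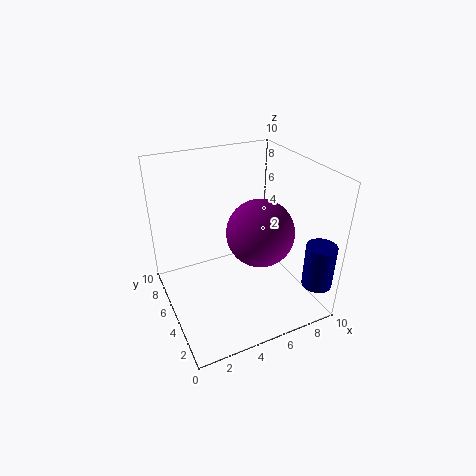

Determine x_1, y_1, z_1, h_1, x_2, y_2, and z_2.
x_1 = 9; y_1 = 1; z_1 = 2.5; h_1 = 3; x_2 = 5; y_2 = 2; z_2 = 7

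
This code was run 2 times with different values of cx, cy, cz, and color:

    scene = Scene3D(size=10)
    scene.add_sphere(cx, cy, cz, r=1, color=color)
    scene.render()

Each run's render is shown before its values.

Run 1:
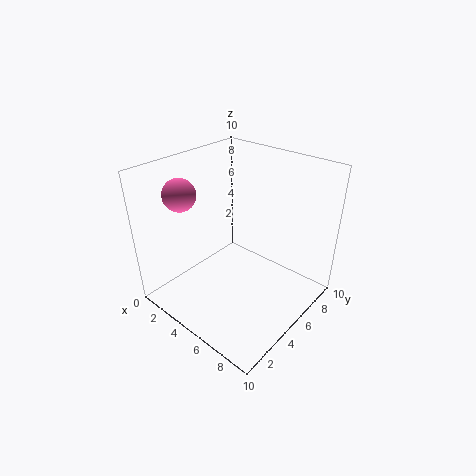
cx = 3.5
cy = 1.5
cz = 9
color = 'hotpink'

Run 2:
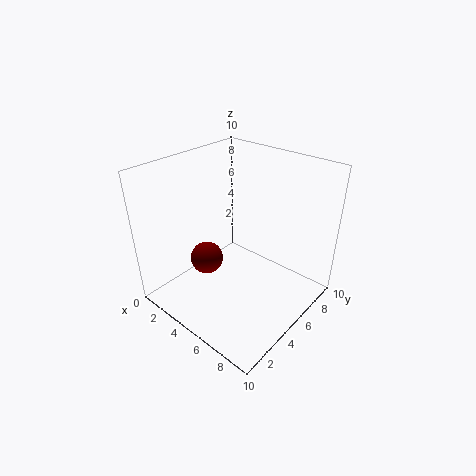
cx = 5
cy = 2
cz = 5
color = 'maroon'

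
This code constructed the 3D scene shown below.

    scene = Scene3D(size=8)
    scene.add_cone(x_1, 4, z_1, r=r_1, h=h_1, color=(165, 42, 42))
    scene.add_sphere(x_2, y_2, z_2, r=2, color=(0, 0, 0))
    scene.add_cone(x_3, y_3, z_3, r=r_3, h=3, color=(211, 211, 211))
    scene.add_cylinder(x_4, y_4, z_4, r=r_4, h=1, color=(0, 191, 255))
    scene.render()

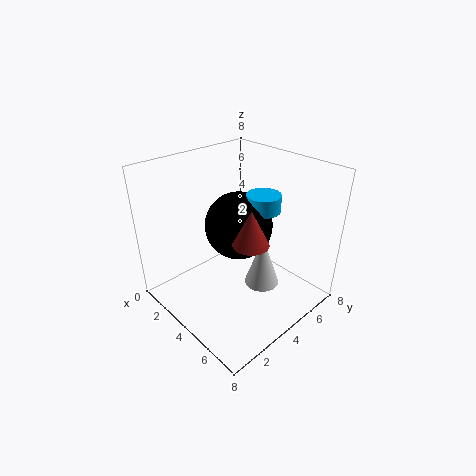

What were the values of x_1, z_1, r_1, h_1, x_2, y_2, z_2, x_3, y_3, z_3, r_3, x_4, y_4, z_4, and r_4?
x_1 = 5, z_1 = 4, r_1 = 1, h_1 = 2, x_2 = 3, y_2 = 5, z_2 = 4, x_3 = 5, y_3 = 5, z_3 = 1, r_3 = 1, x_4 = 4, y_4 = 6, z_4 = 5, r_4 = 1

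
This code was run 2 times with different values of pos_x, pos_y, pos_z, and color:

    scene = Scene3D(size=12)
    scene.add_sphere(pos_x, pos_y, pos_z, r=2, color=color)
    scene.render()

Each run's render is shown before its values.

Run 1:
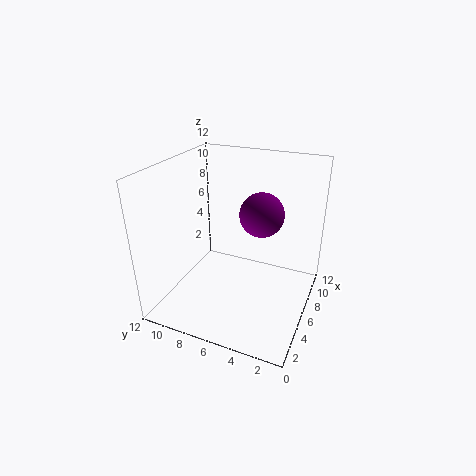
pos_x = 9, pos_y = 5, pos_z = 7, color = 'purple'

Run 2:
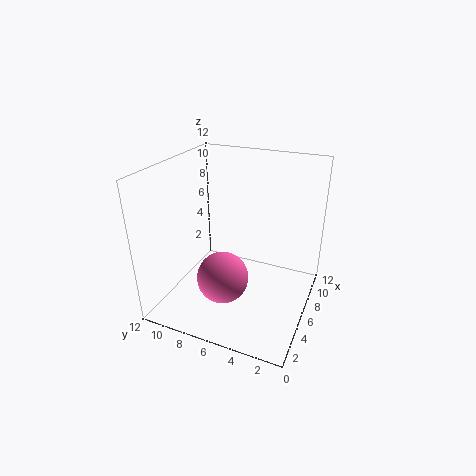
pos_x = 3, pos_y = 6, pos_z = 4, color = 'hotpink'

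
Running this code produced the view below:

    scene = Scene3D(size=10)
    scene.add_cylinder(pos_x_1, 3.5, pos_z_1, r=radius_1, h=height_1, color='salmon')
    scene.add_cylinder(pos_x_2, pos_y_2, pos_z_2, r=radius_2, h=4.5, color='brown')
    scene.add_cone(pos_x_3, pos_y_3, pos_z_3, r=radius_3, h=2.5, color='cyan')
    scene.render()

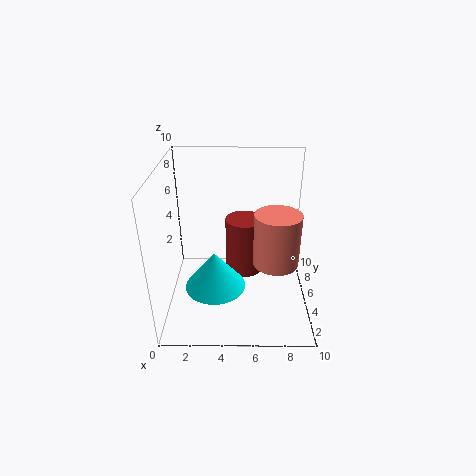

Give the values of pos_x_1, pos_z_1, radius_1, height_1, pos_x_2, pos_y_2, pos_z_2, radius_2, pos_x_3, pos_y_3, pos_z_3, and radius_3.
pos_x_1 = 7.5, pos_z_1 = 4, radius_1 = 1.5, height_1 = 3.5, pos_x_2 = 5.5, pos_y_2 = 8, pos_z_2 = 0.5, radius_2 = 1.5, pos_x_3 = 3.5, pos_y_3 = 3, pos_z_3 = 2.5, radius_3 = 2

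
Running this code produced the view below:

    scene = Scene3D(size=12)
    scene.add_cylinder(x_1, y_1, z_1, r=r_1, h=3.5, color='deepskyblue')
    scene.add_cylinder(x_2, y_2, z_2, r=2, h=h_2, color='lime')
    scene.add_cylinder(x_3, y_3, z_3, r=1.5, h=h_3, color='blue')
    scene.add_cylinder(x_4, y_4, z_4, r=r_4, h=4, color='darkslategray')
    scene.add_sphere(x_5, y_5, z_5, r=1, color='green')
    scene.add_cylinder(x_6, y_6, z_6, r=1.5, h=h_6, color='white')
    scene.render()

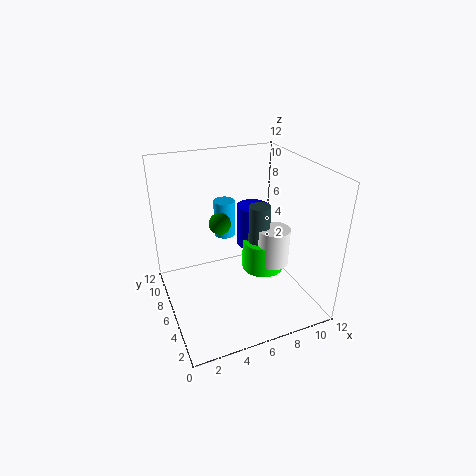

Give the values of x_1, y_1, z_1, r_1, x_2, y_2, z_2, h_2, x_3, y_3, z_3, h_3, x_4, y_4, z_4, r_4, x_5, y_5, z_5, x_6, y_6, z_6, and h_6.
x_1 = 6.5; y_1 = 10.5; z_1 = 4; r_1 = 1; x_2 = 9.5; y_2 = 8; z_2 = 1; h_2 = 3; x_3 = 9; y_3 = 9.5; z_3 = 3; h_3 = 4; x_4 = 9; y_4 = 8; z_4 = 3.5; r_4 = 1; x_5 = 5.5; y_5 = 9; z_5 = 6; x_6 = 10; y_6 = 7; z_6 = 2; h_6 = 3.5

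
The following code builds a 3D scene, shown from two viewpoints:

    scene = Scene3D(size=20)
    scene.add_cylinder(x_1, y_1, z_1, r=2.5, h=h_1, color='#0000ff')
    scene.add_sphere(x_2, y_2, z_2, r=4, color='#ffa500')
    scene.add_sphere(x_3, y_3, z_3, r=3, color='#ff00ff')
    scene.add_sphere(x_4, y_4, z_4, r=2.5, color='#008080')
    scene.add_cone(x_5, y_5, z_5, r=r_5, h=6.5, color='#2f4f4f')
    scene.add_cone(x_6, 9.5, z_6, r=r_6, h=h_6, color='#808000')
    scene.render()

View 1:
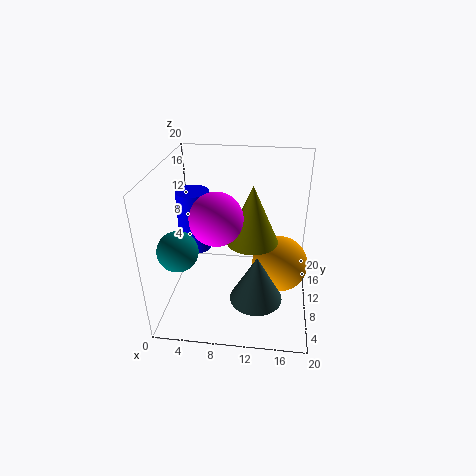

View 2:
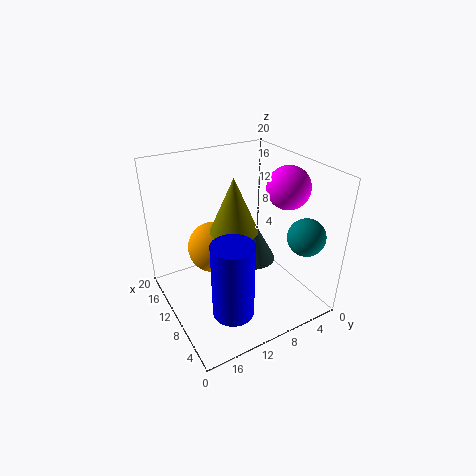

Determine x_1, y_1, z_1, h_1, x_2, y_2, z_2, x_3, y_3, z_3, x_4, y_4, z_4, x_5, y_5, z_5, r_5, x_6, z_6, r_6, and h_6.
x_1 = 2.5, y_1 = 15, z_1 = 5, h_1 = 9.5, x_2 = 16, y_2 = 11, z_2 = 5.5, x_3 = 8.5, y_3 = 3, z_3 = 16.5, x_4 = 3.5, y_4 = 3.5, z_4 = 11.5, x_5 = 13, y_5 = 5.5, z_5 = 3.5, r_5 = 3.5, x_6 = 12, z_6 = 10, r_6 = 3.5, h_6 = 8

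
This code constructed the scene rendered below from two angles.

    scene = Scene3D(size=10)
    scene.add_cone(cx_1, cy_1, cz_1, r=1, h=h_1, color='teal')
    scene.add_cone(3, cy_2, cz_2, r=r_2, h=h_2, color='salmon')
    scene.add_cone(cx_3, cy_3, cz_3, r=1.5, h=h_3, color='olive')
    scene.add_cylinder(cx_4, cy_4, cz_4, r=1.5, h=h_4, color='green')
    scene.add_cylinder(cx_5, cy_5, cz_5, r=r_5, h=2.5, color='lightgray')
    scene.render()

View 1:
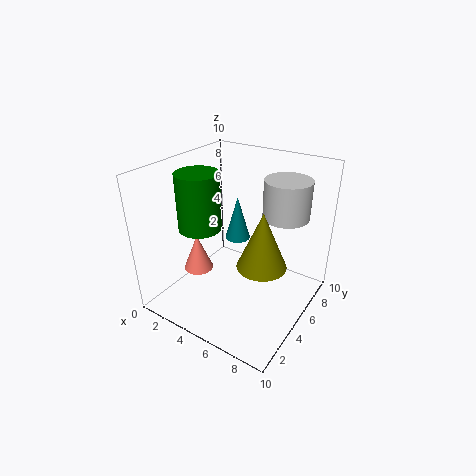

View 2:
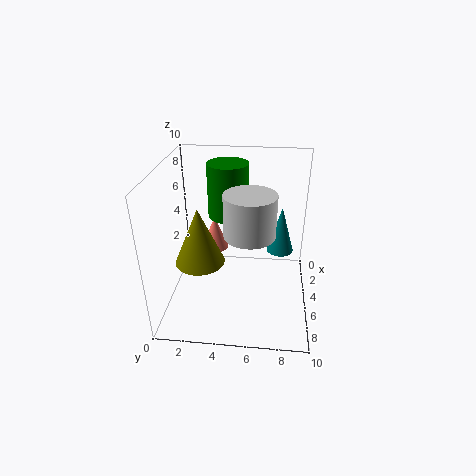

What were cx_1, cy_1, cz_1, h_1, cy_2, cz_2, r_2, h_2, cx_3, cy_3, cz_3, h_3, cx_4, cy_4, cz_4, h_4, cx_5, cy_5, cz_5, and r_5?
cx_1 = 3; cy_1 = 8; cz_1 = 3; h_1 = 3.5; cy_2 = 3; cz_2 = 3; r_2 = 1; h_2 = 2.5; cx_3 = 8; cy_3 = 3; cz_3 = 5; h_3 = 3.5; cx_4 = 2.5; cy_4 = 4; cz_4 = 5.5; h_4 = 4; cx_5 = 8; cy_5 = 6; cz_5 = 7; r_5 = 1.5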